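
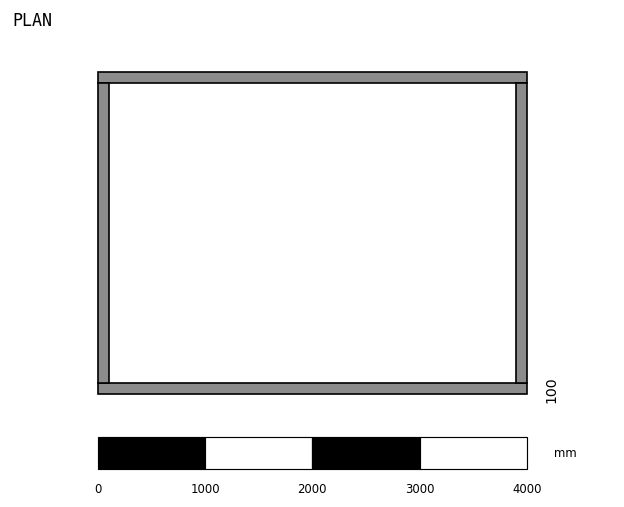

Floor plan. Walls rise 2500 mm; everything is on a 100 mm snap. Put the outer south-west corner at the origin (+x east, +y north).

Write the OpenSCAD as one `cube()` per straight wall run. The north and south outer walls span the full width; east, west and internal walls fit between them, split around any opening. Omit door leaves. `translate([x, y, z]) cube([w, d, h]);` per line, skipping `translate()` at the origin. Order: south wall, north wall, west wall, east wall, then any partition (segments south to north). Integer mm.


cube([4000, 100, 2500]);
translate([0, 2900, 0]) cube([4000, 100, 2500]);
translate([0, 100, 0]) cube([100, 2800, 2500]);
translate([3900, 100, 0]) cube([100, 2800, 2500]);


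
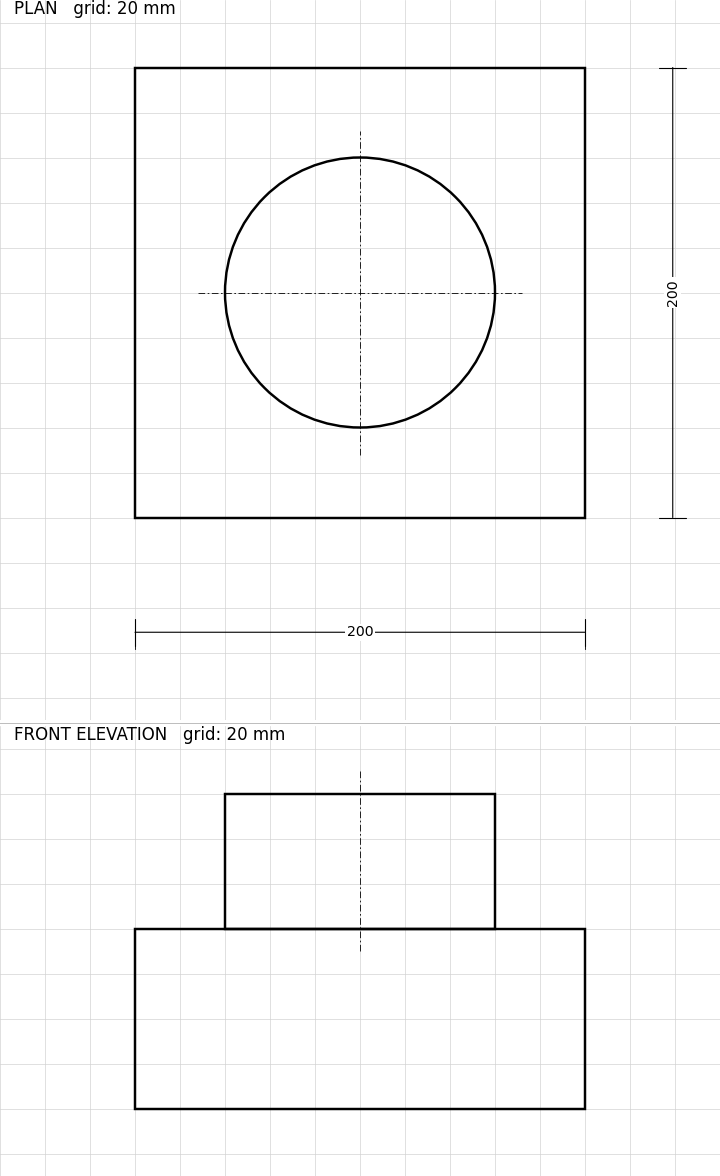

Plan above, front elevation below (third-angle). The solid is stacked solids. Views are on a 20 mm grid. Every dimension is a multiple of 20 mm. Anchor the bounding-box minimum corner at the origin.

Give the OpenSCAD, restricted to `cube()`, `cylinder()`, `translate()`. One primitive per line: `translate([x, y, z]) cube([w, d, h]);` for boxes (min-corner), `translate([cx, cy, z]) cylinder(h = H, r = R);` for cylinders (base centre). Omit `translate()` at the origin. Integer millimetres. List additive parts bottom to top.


cube([200, 200, 80]);
translate([100, 100, 80]) cylinder(h = 60, r = 60);


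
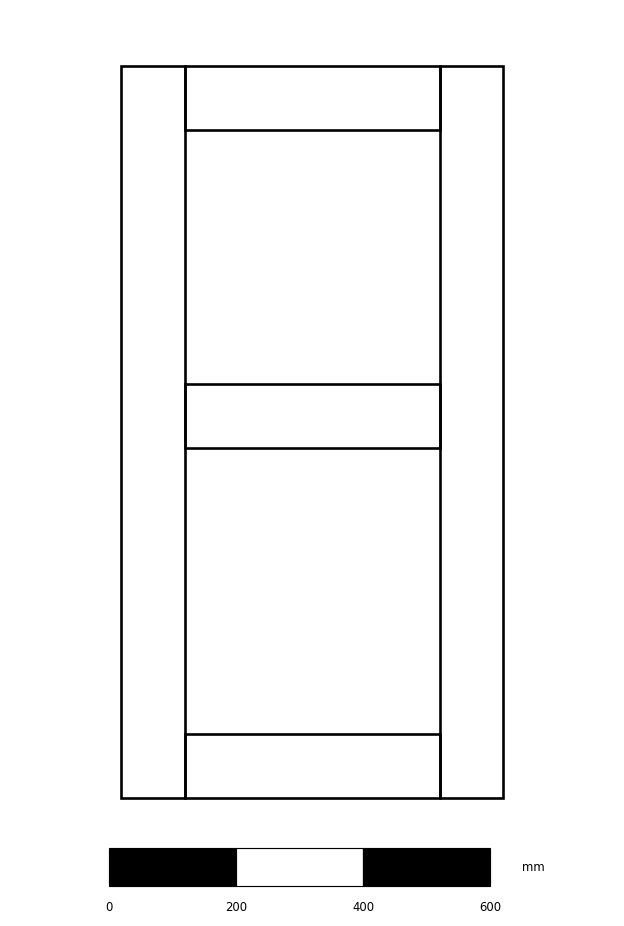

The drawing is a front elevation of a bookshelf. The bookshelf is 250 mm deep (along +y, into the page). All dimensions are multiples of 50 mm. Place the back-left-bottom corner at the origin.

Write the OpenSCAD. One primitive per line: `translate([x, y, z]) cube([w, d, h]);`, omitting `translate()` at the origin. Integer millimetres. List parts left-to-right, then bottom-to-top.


cube([100, 250, 1150]);
translate([100, 0, 0]) cube([400, 250, 100]);
translate([100, 0, 550]) cube([400, 250, 100]);
translate([100, 0, 1050]) cube([400, 250, 100]);
translate([500, 0, 0]) cube([100, 250, 1150]);


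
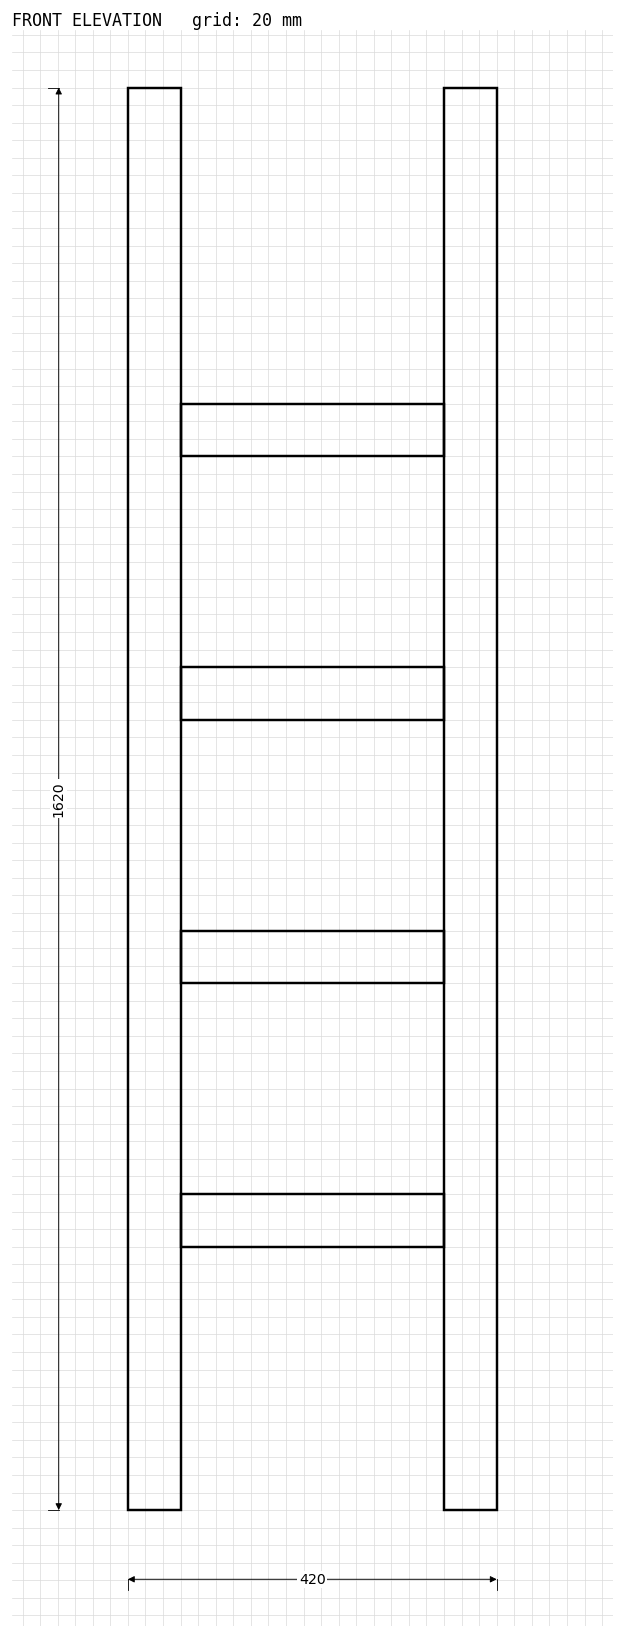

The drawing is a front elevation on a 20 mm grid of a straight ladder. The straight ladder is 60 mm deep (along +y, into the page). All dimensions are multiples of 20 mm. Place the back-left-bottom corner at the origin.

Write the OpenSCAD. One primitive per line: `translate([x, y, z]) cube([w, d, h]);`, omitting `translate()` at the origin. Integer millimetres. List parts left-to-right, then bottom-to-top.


cube([60, 60, 1620]);
translate([60, 0, 300]) cube([300, 60, 60]);
translate([60, 0, 600]) cube([300, 60, 60]);
translate([60, 0, 900]) cube([300, 60, 60]);
translate([60, 0, 1200]) cube([300, 60, 60]);
translate([360, 0, 0]) cube([60, 60, 1620]);


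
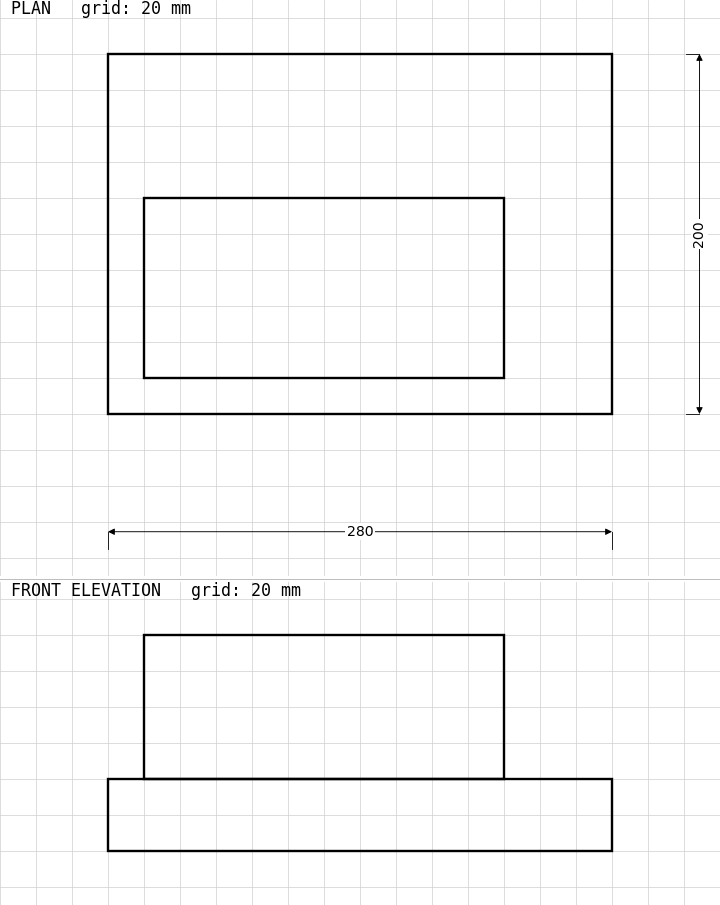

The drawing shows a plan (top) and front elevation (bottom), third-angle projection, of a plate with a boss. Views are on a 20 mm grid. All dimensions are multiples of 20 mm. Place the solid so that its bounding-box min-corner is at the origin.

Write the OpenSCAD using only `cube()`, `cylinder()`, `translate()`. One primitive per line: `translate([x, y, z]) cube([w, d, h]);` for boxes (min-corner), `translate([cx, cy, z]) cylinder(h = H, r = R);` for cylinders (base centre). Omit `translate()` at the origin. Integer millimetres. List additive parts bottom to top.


cube([280, 200, 40]);
translate([20, 20, 40]) cube([200, 100, 80]);


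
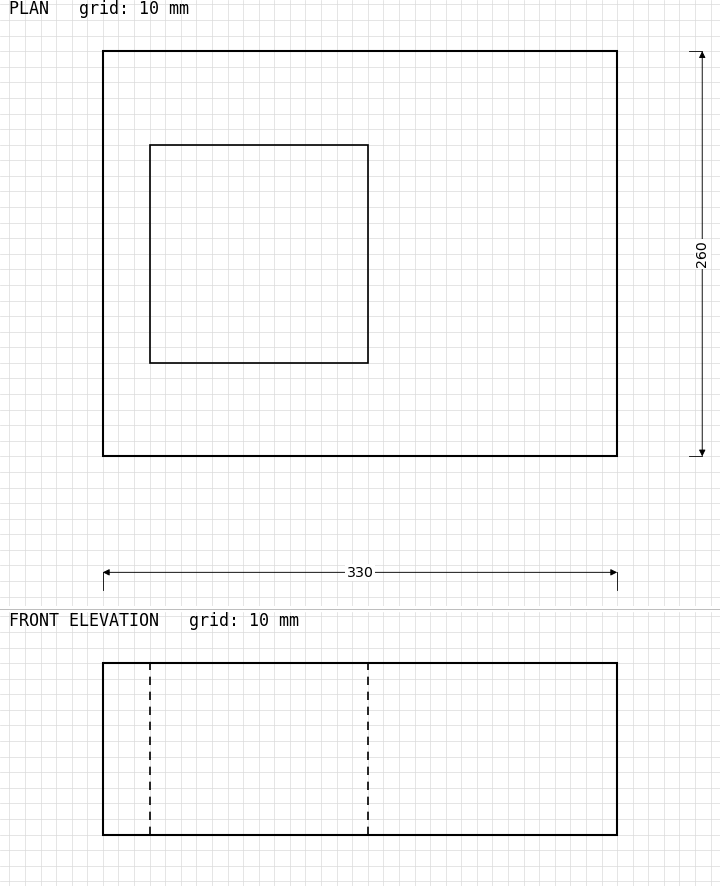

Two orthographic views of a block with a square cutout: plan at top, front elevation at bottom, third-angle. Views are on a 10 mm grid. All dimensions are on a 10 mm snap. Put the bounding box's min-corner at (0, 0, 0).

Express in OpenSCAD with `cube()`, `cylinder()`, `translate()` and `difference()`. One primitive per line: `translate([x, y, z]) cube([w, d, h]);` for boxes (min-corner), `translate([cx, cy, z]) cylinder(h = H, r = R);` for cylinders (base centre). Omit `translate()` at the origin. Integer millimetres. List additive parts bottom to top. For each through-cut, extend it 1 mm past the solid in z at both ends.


difference() {
  cube([330, 260, 110]);
  translate([30, 60, -1]) cube([140, 140, 112]);
}


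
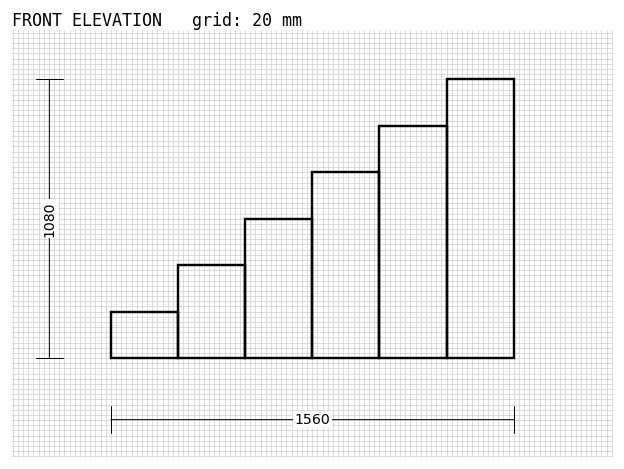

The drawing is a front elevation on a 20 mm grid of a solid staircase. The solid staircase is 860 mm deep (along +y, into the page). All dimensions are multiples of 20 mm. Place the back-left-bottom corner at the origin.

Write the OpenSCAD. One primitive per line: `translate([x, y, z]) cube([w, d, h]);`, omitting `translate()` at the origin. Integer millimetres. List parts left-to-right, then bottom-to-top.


cube([260, 860, 180]);
translate([260, 0, 0]) cube([260, 860, 360]);
translate([520, 0, 0]) cube([260, 860, 540]);
translate([780, 0, 0]) cube([260, 860, 720]);
translate([1040, 0, 0]) cube([260, 860, 900]);
translate([1300, 0, 0]) cube([260, 860, 1080]);


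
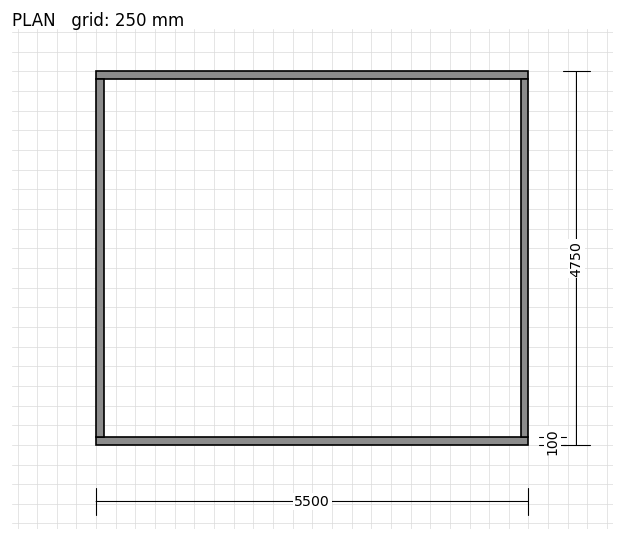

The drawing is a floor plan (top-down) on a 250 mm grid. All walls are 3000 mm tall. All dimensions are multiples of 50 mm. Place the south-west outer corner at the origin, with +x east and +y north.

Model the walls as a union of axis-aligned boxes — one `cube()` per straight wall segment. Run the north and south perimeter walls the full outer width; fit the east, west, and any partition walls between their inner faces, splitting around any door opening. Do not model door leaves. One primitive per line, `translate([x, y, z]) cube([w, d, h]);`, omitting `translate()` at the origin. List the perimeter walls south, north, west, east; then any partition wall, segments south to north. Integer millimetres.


cube([5500, 100, 3000]);
translate([0, 4650, 0]) cube([5500, 100, 3000]);
translate([0, 100, 0]) cube([100, 4550, 3000]);
translate([5400, 100, 0]) cube([100, 4550, 3000]);


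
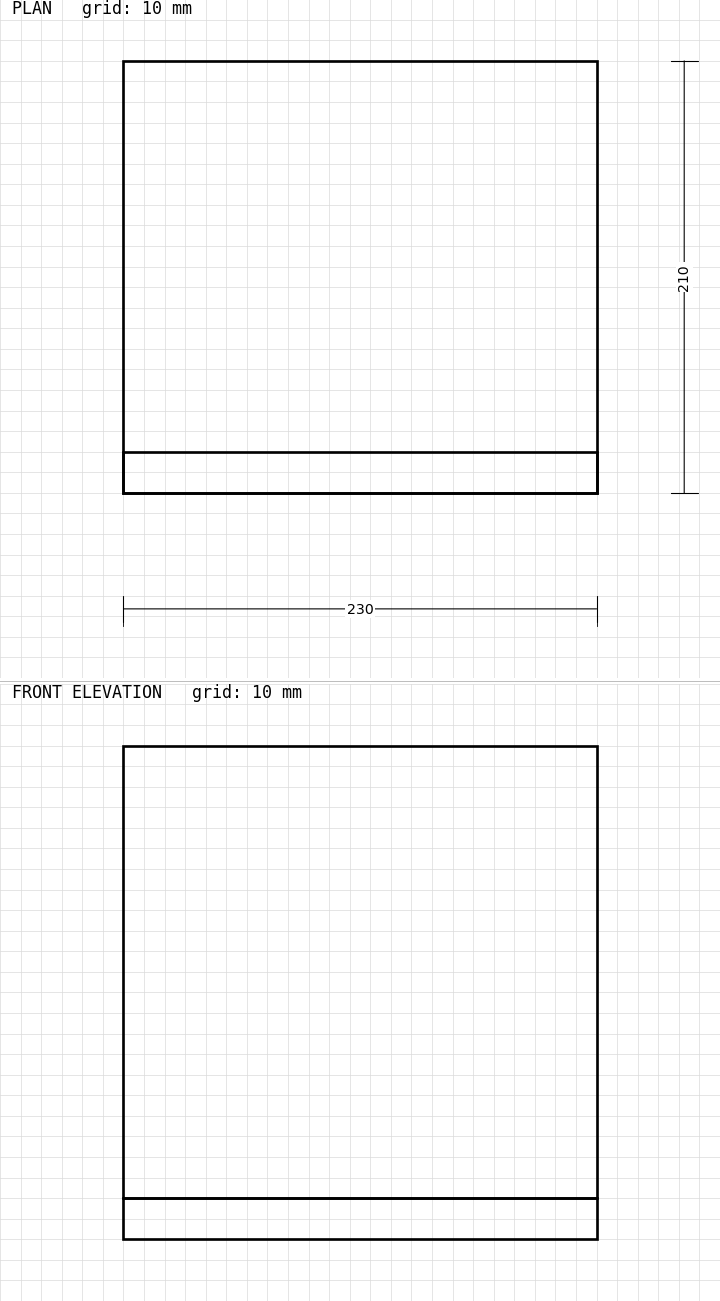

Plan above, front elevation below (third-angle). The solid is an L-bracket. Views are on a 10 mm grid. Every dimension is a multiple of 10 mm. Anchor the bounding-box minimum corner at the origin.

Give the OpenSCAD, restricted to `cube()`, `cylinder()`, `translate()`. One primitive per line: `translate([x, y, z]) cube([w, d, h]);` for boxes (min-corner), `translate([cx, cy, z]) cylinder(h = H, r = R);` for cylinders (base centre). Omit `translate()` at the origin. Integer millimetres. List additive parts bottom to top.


cube([230, 210, 20]);
translate([0, 0, 20]) cube([230, 20, 220]);


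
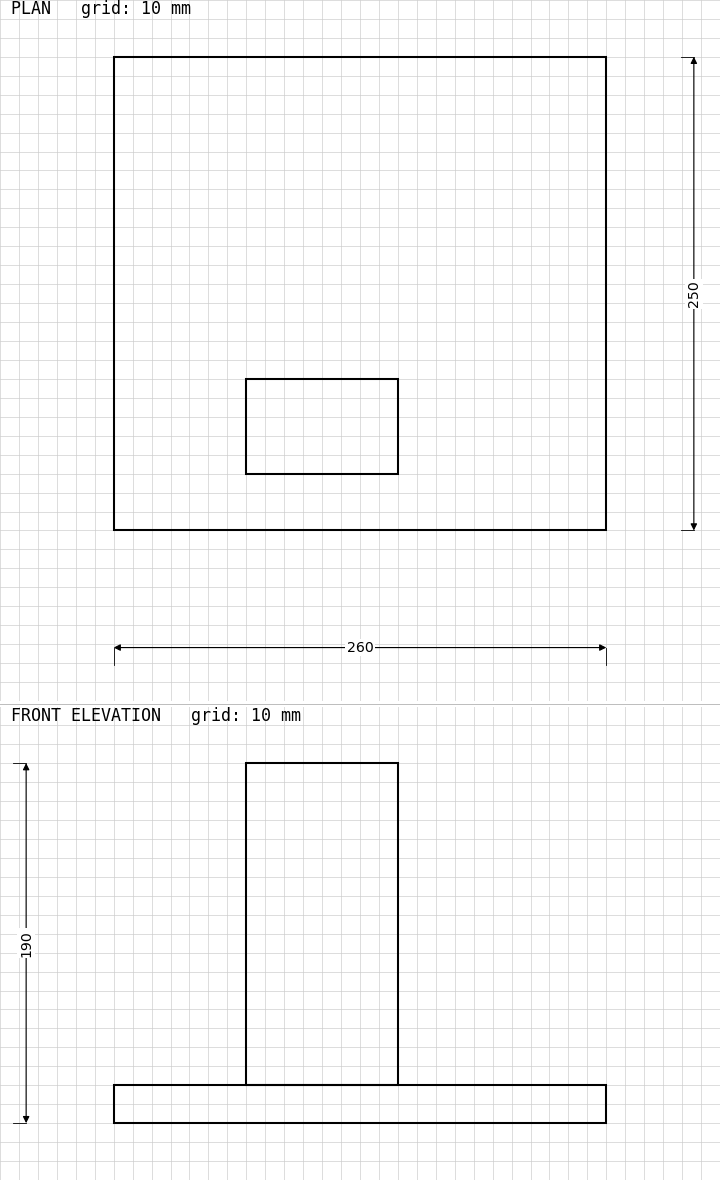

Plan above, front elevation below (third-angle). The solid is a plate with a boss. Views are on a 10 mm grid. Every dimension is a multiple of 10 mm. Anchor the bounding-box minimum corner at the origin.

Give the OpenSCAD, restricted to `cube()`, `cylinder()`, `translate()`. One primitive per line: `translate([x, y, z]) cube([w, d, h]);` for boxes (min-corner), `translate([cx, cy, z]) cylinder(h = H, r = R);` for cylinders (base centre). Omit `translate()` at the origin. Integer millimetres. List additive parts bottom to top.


cube([260, 250, 20]);
translate([70, 30, 20]) cube([80, 50, 170]);


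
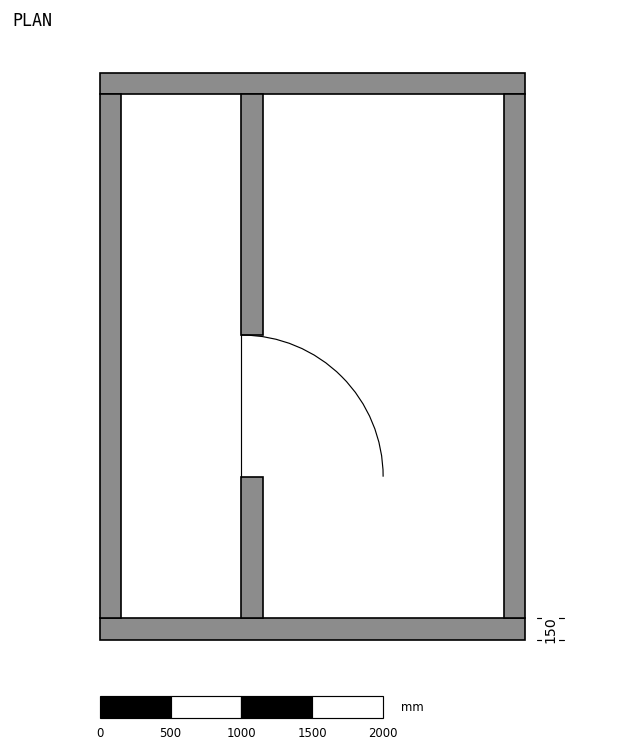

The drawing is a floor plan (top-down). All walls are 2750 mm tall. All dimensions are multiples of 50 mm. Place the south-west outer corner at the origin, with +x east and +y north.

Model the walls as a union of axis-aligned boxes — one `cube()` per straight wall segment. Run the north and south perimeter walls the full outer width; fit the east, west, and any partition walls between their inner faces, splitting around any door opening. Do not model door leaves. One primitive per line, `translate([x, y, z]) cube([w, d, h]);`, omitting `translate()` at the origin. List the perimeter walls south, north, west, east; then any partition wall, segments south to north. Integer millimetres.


cube([3000, 150, 2750]);
translate([0, 3850, 0]) cube([3000, 150, 2750]);
translate([0, 150, 0]) cube([150, 3700, 2750]);
translate([2850, 150, 0]) cube([150, 3700, 2750]);
translate([1000, 150, 0]) cube([150, 1000, 2750]);
translate([1000, 2150, 0]) cube([150, 1700, 2750]);


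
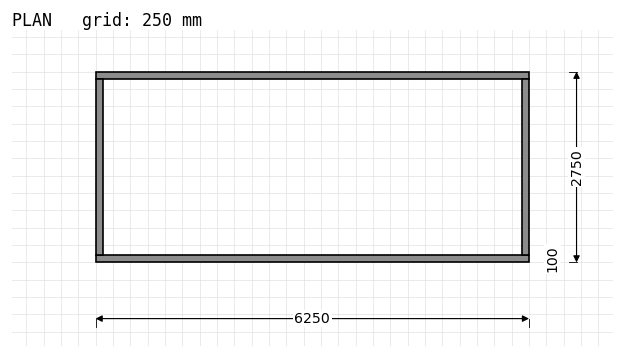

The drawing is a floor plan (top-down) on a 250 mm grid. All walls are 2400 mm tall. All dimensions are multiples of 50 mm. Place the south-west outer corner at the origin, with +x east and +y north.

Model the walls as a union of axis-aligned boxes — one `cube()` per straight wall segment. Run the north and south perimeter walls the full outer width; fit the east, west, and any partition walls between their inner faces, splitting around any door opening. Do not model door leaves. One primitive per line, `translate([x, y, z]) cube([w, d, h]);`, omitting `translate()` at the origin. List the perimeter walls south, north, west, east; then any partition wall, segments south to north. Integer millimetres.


cube([6250, 100, 2400]);
translate([0, 2650, 0]) cube([6250, 100, 2400]);
translate([0, 100, 0]) cube([100, 2550, 2400]);
translate([6150, 100, 0]) cube([100, 2550, 2400]);


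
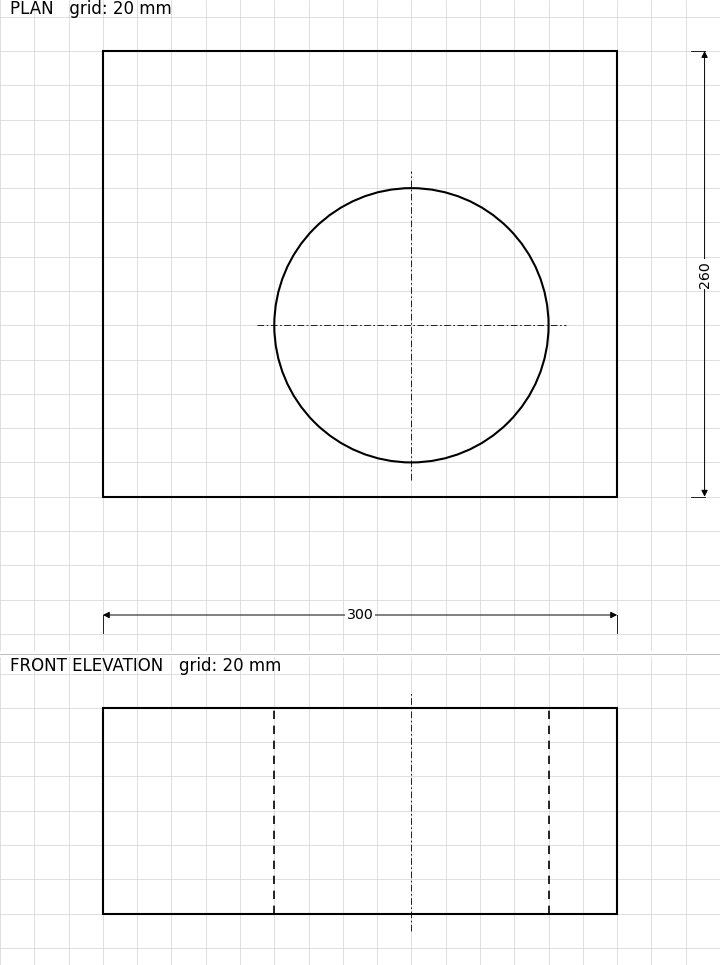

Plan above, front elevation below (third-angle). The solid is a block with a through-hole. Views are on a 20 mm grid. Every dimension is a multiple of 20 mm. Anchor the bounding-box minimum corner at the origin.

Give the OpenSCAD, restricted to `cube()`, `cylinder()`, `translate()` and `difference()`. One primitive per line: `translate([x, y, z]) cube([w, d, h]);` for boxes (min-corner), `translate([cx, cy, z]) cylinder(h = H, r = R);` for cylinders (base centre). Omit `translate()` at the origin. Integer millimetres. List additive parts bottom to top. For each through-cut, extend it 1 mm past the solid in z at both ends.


difference() {
  cube([300, 260, 120]);
  translate([180, 100, -1]) cylinder(h = 122, r = 80);
}


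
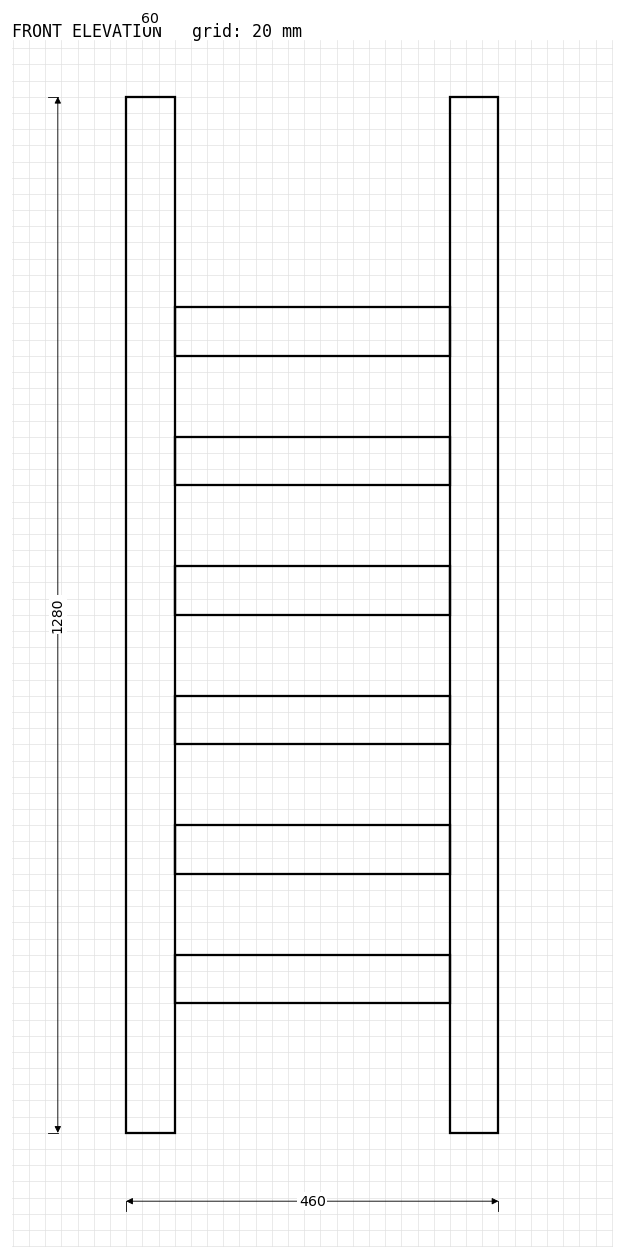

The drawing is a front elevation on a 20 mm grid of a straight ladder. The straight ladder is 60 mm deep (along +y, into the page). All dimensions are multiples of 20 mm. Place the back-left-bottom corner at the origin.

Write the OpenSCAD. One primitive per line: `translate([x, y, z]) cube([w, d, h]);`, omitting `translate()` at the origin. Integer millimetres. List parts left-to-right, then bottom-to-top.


cube([60, 60, 1280]);
translate([60, 0, 160]) cube([340, 60, 60]);
translate([60, 0, 320]) cube([340, 60, 60]);
translate([60, 0, 480]) cube([340, 60, 60]);
translate([60, 0, 640]) cube([340, 60, 60]);
translate([60, 0, 800]) cube([340, 60, 60]);
translate([60, 0, 960]) cube([340, 60, 60]);
translate([400, 0, 0]) cube([60, 60, 1280]);


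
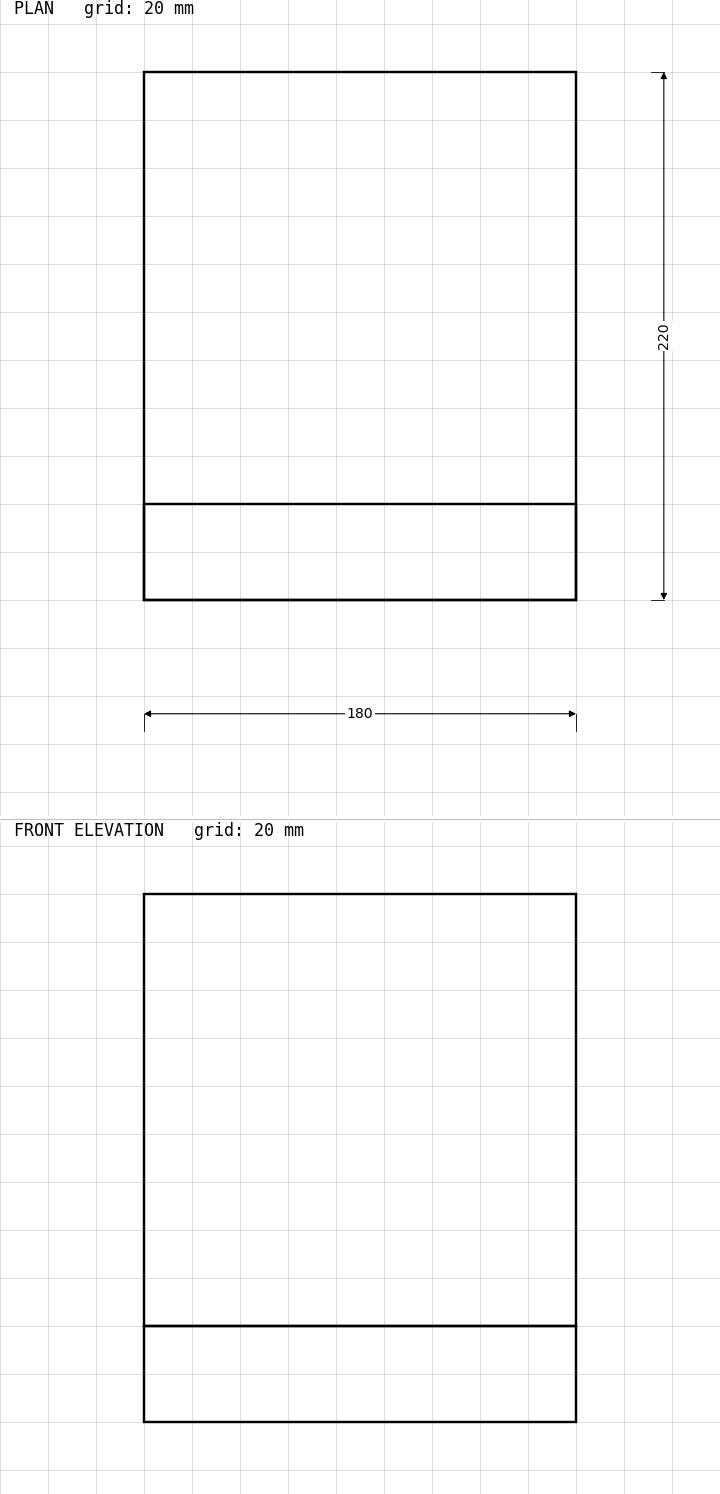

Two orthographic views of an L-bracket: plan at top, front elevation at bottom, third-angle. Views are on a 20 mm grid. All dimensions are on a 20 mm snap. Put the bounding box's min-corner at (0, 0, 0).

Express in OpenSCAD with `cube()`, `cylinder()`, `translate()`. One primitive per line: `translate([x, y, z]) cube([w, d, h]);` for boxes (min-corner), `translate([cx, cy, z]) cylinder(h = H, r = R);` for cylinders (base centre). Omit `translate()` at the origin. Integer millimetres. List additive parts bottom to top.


cube([180, 220, 40]);
translate([0, 0, 40]) cube([180, 40, 180]);


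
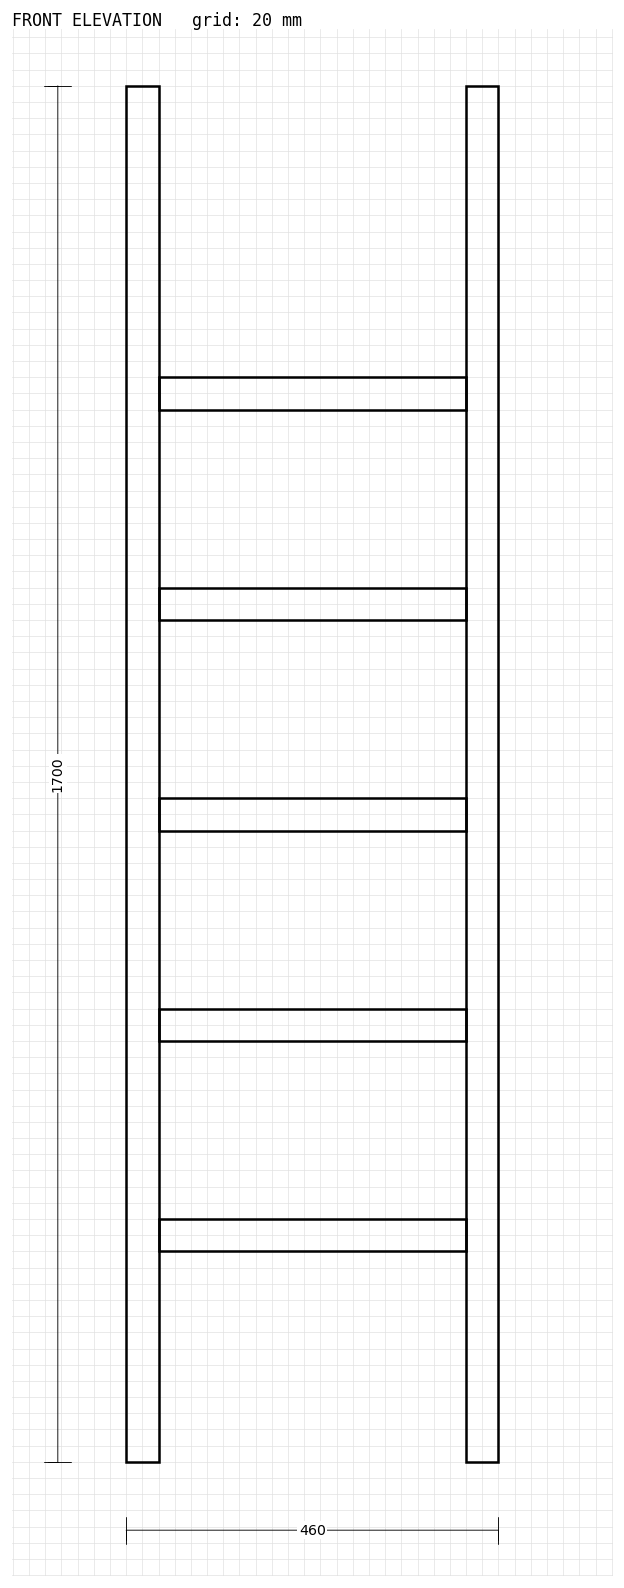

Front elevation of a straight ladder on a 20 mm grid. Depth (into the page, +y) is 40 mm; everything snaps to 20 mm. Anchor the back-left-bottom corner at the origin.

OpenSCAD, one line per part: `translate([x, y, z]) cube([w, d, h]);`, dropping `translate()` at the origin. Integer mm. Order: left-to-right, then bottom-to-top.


cube([40, 40, 1700]);
translate([40, 0, 260]) cube([380, 40, 40]);
translate([40, 0, 520]) cube([380, 40, 40]);
translate([40, 0, 780]) cube([380, 40, 40]);
translate([40, 0, 1040]) cube([380, 40, 40]);
translate([40, 0, 1300]) cube([380, 40, 40]);
translate([420, 0, 0]) cube([40, 40, 1700]);


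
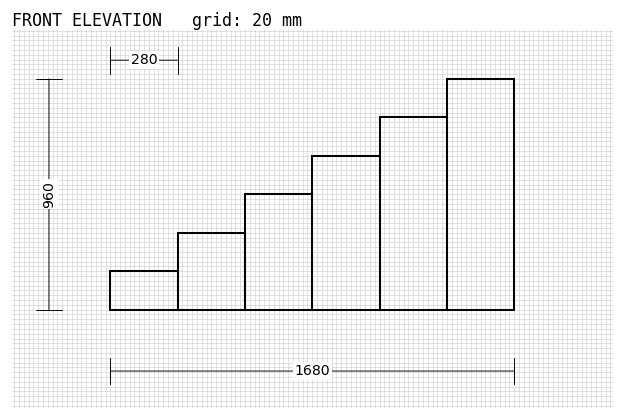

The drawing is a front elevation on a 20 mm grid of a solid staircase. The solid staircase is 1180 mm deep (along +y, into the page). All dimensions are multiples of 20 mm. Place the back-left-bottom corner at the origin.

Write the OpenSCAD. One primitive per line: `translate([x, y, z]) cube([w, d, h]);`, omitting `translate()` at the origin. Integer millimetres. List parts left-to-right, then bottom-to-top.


cube([280, 1180, 160]);
translate([280, 0, 0]) cube([280, 1180, 320]);
translate([560, 0, 0]) cube([280, 1180, 480]);
translate([840, 0, 0]) cube([280, 1180, 640]);
translate([1120, 0, 0]) cube([280, 1180, 800]);
translate([1400, 0, 0]) cube([280, 1180, 960]);


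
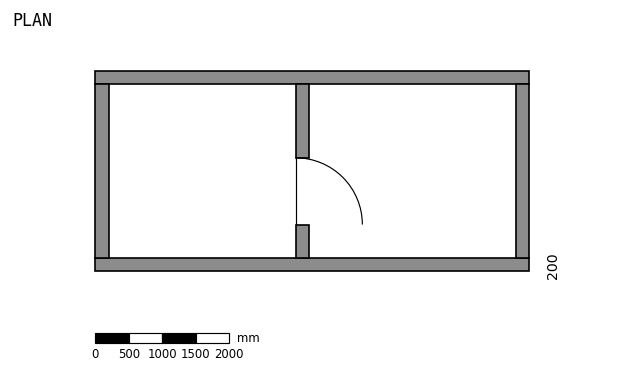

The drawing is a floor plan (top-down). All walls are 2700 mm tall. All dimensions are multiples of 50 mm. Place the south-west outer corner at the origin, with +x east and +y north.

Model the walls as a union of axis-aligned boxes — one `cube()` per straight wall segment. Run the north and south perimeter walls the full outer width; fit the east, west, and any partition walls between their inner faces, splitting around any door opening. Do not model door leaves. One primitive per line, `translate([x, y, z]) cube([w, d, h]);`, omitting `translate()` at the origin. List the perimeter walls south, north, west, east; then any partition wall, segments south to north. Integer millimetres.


cube([6500, 200, 2700]);
translate([0, 2800, 0]) cube([6500, 200, 2700]);
translate([0, 200, 0]) cube([200, 2600, 2700]);
translate([6300, 200, 0]) cube([200, 2600, 2700]);
translate([3000, 200, 0]) cube([200, 500, 2700]);
translate([3000, 1700, 0]) cube([200, 1100, 2700]);


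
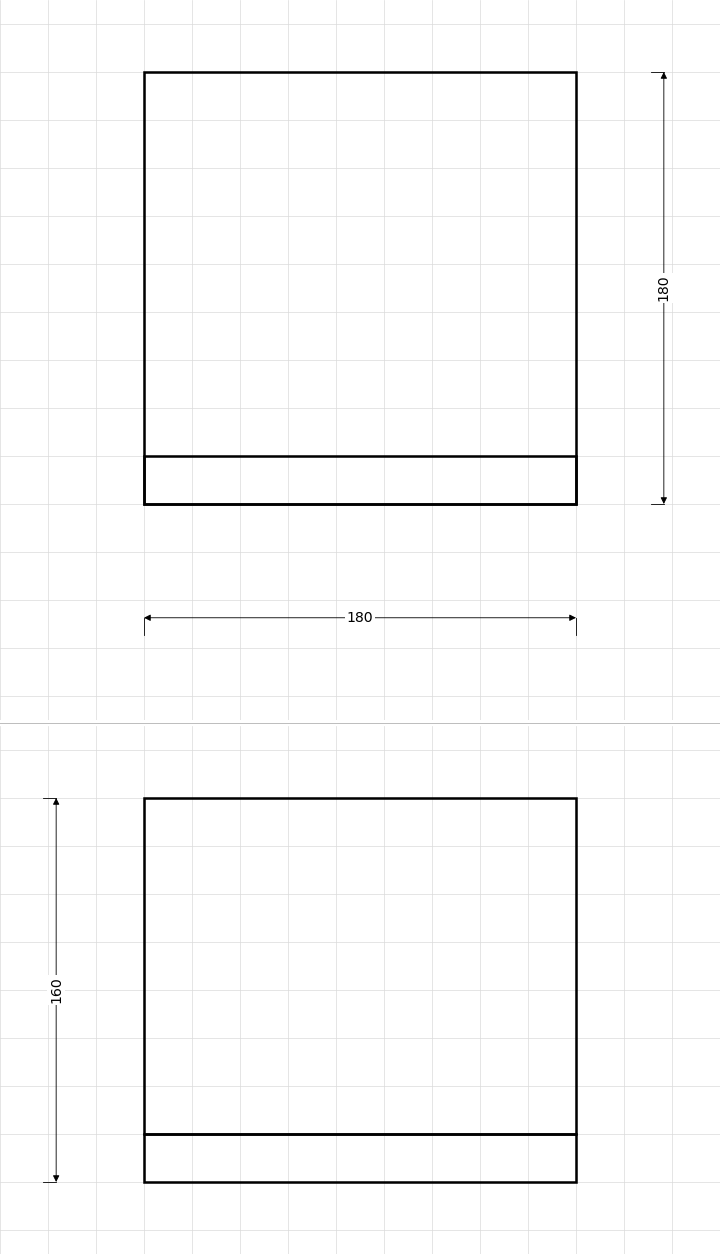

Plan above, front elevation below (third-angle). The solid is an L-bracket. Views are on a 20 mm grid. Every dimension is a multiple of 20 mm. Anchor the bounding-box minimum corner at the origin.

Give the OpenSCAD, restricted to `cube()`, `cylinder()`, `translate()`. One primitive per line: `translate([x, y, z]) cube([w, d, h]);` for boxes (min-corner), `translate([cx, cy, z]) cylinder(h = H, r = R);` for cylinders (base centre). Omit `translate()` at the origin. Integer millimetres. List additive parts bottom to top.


cube([180, 180, 20]);
translate([0, 0, 20]) cube([180, 20, 140]);


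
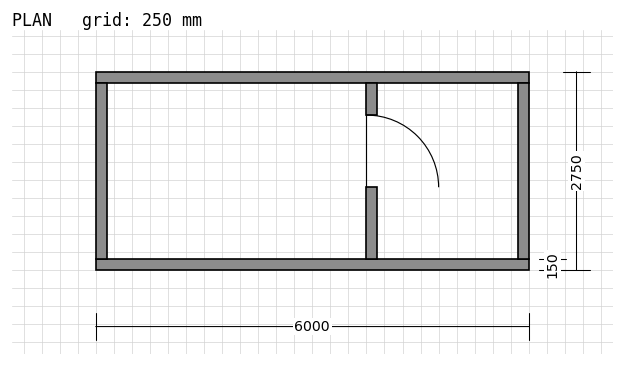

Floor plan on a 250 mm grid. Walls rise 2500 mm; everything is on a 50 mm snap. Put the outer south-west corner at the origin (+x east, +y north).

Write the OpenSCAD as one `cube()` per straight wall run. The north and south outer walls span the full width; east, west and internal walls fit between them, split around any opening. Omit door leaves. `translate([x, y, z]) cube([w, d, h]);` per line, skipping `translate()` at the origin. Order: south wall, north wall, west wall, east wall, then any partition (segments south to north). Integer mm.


cube([6000, 150, 2500]);
translate([0, 2600, 0]) cube([6000, 150, 2500]);
translate([0, 150, 0]) cube([150, 2450, 2500]);
translate([5850, 150, 0]) cube([150, 2450, 2500]);
translate([3750, 150, 0]) cube([150, 1000, 2500]);
translate([3750, 2150, 0]) cube([150, 450, 2500]);


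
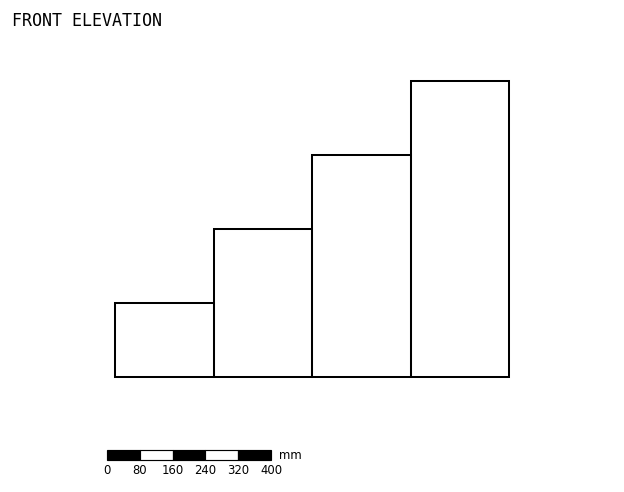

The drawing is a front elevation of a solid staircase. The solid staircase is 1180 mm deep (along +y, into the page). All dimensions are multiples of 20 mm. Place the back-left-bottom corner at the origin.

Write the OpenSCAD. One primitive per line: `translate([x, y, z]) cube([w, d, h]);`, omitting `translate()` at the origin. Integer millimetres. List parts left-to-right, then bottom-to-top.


cube([240, 1180, 180]);
translate([240, 0, 0]) cube([240, 1180, 360]);
translate([480, 0, 0]) cube([240, 1180, 540]);
translate([720, 0, 0]) cube([240, 1180, 720]);


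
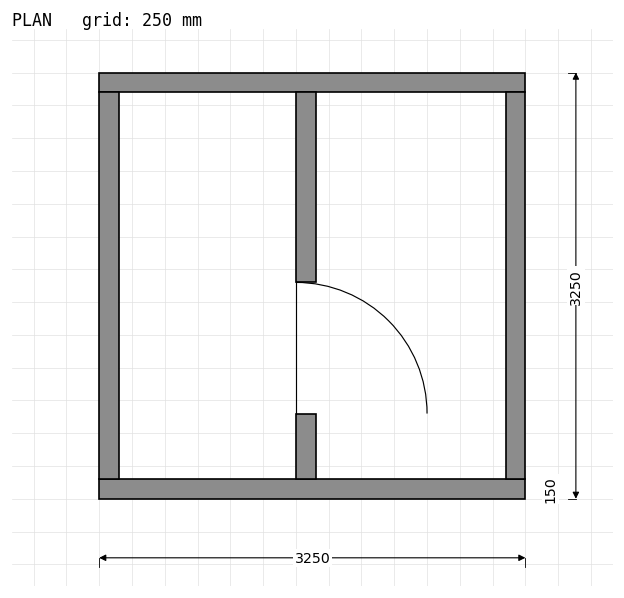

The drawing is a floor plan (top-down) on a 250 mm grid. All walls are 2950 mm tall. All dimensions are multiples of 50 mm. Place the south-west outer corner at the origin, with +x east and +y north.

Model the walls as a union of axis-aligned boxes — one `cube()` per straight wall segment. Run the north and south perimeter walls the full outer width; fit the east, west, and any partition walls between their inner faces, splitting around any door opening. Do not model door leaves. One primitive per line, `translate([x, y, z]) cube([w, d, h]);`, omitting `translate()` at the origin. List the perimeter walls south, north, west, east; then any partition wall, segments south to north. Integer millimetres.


cube([3250, 150, 2950]);
translate([0, 3100, 0]) cube([3250, 150, 2950]);
translate([0, 150, 0]) cube([150, 2950, 2950]);
translate([3100, 150, 0]) cube([150, 2950, 2950]);
translate([1500, 150, 0]) cube([150, 500, 2950]);
translate([1500, 1650, 0]) cube([150, 1450, 2950]);


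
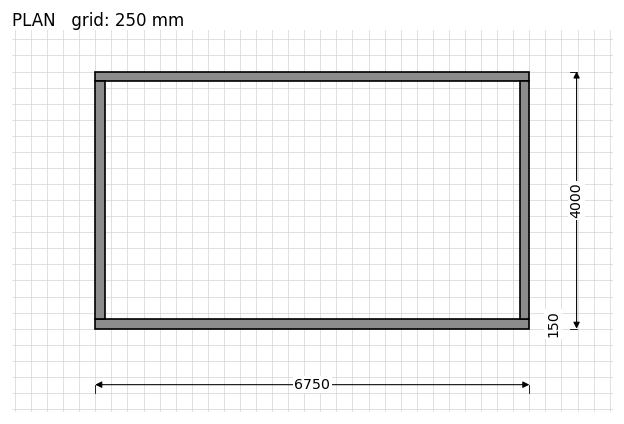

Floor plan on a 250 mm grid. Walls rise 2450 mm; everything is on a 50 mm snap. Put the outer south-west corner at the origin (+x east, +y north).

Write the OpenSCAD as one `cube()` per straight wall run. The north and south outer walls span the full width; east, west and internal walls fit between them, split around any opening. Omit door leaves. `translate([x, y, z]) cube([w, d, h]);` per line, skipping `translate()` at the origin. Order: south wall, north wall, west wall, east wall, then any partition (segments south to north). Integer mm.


cube([6750, 150, 2450]);
translate([0, 3850, 0]) cube([6750, 150, 2450]);
translate([0, 150, 0]) cube([150, 3700, 2450]);
translate([6600, 150, 0]) cube([150, 3700, 2450]);


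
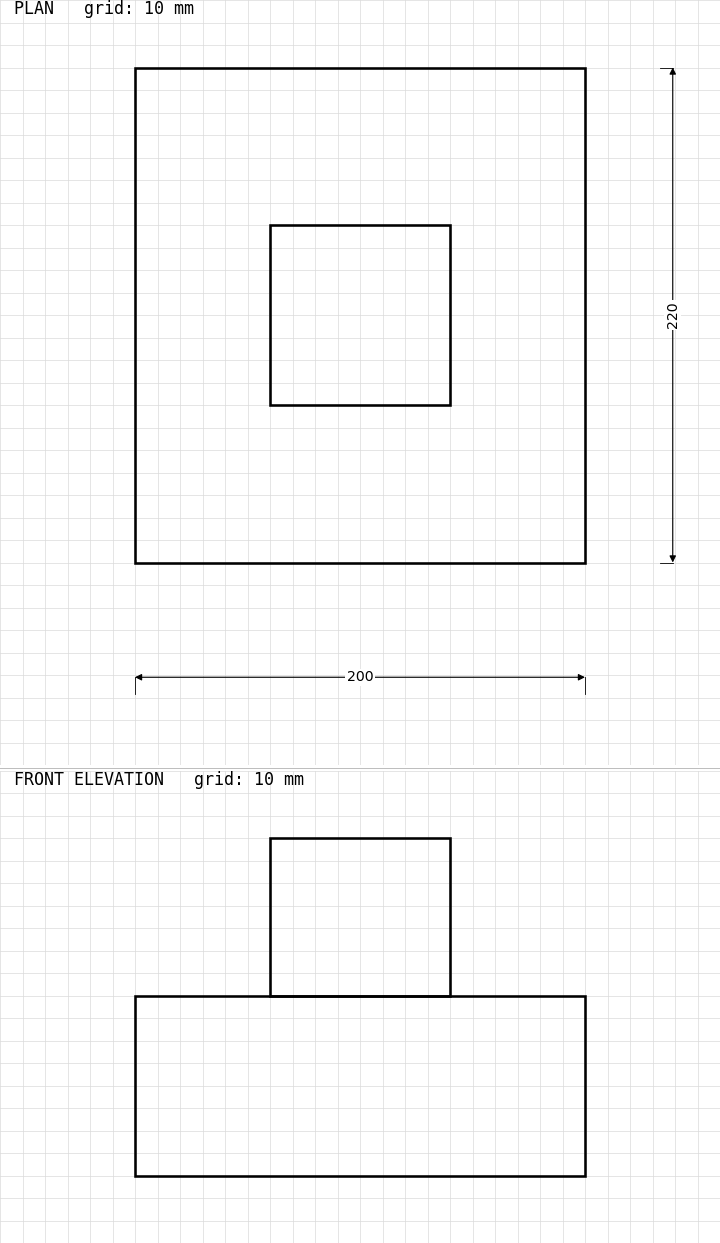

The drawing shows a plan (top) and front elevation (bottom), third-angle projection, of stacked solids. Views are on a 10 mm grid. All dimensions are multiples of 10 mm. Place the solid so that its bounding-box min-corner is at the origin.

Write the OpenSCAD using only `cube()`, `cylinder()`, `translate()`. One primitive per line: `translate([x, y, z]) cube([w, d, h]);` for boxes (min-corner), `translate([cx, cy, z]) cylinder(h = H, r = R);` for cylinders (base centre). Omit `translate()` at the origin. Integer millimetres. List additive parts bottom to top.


cube([200, 220, 80]);
translate([60, 70, 80]) cube([80, 80, 70]);


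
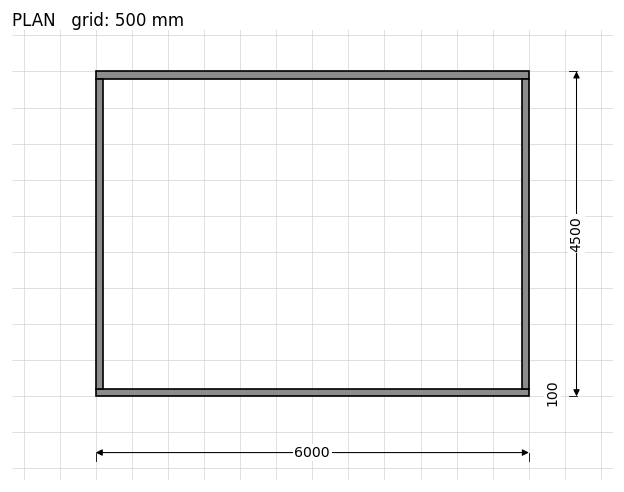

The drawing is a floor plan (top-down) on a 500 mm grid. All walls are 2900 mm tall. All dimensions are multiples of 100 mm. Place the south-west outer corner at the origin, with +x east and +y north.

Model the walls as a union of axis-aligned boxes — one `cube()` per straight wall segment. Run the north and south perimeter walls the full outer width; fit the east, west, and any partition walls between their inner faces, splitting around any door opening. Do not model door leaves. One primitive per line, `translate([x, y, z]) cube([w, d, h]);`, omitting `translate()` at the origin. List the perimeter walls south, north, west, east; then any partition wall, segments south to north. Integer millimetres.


cube([6000, 100, 2900]);
translate([0, 4400, 0]) cube([6000, 100, 2900]);
translate([0, 100, 0]) cube([100, 4300, 2900]);
translate([5900, 100, 0]) cube([100, 4300, 2900]);


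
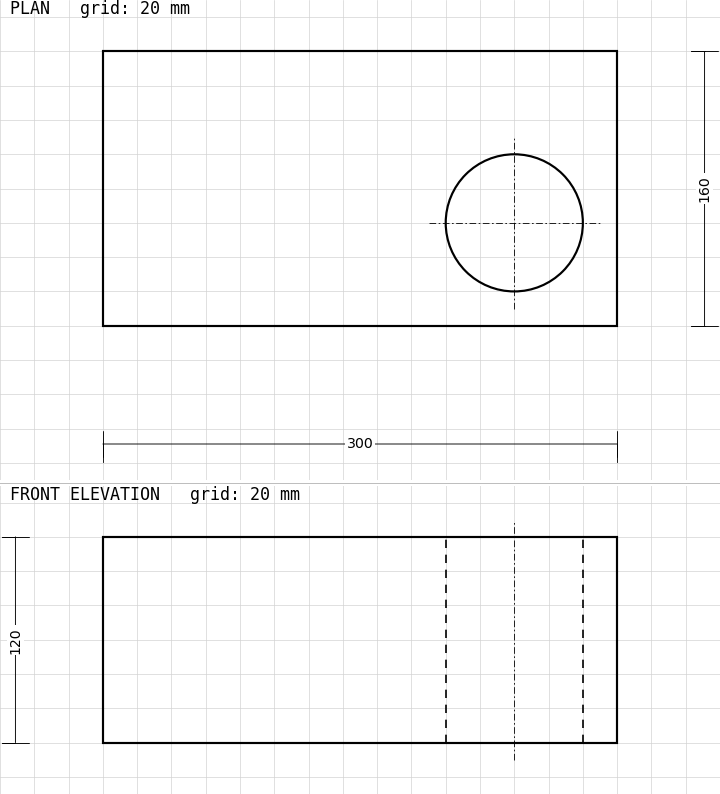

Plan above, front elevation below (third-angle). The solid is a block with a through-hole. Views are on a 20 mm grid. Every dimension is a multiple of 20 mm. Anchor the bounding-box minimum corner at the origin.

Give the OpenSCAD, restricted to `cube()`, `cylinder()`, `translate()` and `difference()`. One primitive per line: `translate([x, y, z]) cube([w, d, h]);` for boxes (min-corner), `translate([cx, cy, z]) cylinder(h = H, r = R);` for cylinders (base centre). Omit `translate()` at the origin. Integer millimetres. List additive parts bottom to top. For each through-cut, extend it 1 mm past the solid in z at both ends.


difference() {
  cube([300, 160, 120]);
  translate([240, 60, -1]) cylinder(h = 122, r = 40);
}


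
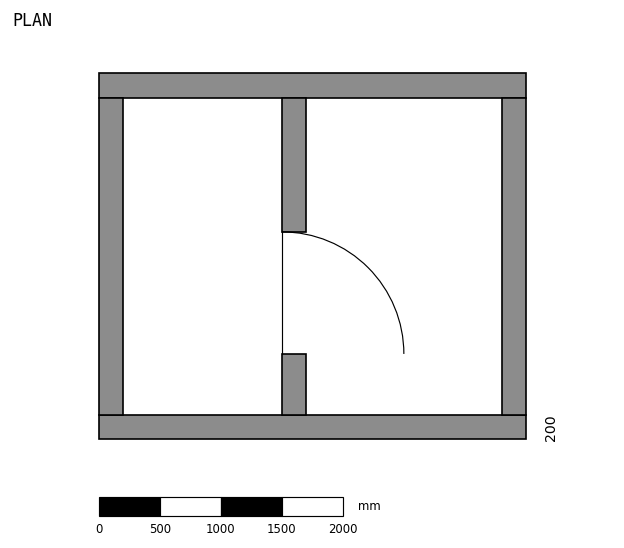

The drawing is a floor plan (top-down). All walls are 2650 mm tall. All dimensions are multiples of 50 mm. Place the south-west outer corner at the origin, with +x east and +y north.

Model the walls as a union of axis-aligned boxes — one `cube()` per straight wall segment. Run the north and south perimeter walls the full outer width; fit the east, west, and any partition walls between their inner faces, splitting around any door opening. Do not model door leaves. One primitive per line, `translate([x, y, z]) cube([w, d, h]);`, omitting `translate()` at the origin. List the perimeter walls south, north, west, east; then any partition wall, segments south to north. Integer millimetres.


cube([3500, 200, 2650]);
translate([0, 2800, 0]) cube([3500, 200, 2650]);
translate([0, 200, 0]) cube([200, 2600, 2650]);
translate([3300, 200, 0]) cube([200, 2600, 2650]);
translate([1500, 200, 0]) cube([200, 500, 2650]);
translate([1500, 1700, 0]) cube([200, 1100, 2650]);


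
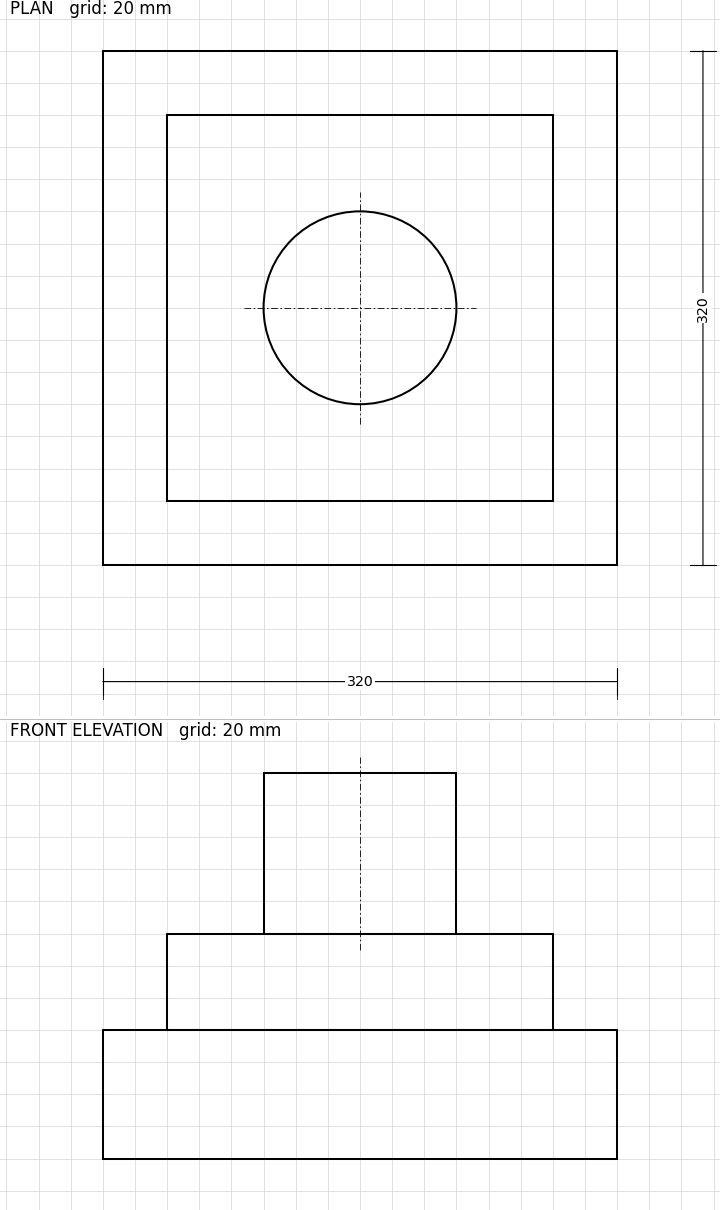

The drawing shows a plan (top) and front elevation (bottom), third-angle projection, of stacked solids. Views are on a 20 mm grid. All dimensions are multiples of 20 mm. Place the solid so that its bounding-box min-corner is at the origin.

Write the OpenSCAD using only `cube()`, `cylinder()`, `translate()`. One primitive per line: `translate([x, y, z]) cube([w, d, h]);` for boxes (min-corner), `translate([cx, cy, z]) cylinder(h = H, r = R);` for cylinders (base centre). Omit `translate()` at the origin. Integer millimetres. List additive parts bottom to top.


cube([320, 320, 80]);
translate([40, 40, 80]) cube([240, 240, 60]);
translate([160, 160, 140]) cylinder(h = 100, r = 60);


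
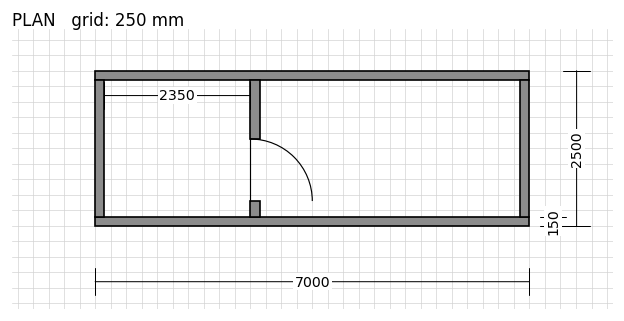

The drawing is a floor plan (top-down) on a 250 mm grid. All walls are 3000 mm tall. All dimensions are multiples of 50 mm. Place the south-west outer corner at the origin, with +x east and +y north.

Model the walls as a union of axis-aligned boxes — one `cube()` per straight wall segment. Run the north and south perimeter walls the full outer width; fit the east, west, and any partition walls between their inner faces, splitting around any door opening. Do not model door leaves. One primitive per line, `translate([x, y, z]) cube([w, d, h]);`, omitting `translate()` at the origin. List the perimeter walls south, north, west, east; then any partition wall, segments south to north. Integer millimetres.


cube([7000, 150, 3000]);
translate([0, 2350, 0]) cube([7000, 150, 3000]);
translate([0, 150, 0]) cube([150, 2200, 3000]);
translate([6850, 150, 0]) cube([150, 2200, 3000]);
translate([2500, 150, 0]) cube([150, 250, 3000]);
translate([2500, 1400, 0]) cube([150, 950, 3000]);


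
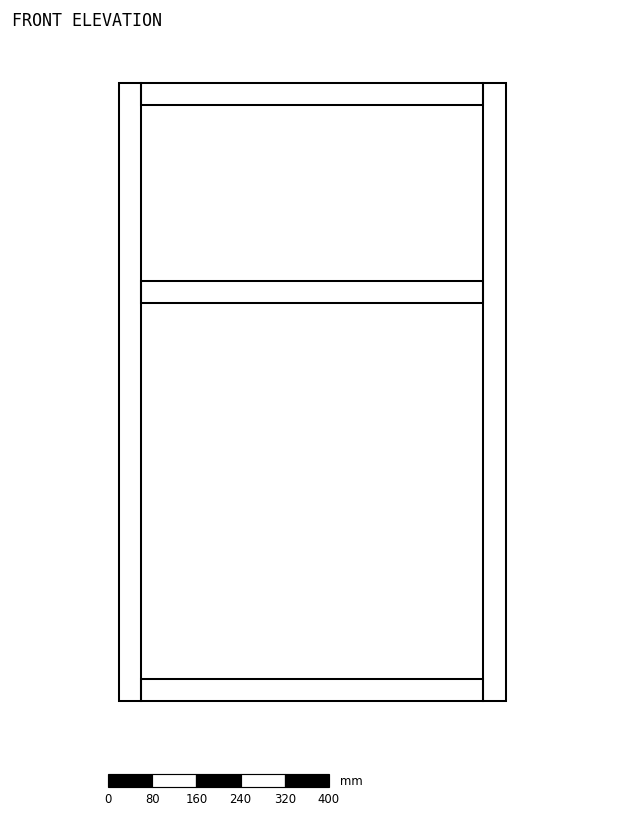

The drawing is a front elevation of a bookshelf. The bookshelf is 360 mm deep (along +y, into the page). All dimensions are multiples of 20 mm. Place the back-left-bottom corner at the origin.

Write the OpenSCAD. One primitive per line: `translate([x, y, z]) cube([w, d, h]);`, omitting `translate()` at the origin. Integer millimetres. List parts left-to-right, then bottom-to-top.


cube([40, 360, 1120]);
translate([40, 0, 0]) cube([620, 360, 40]);
translate([40, 0, 720]) cube([620, 360, 40]);
translate([40, 0, 1080]) cube([620, 360, 40]);
translate([660, 0, 0]) cube([40, 360, 1120]);


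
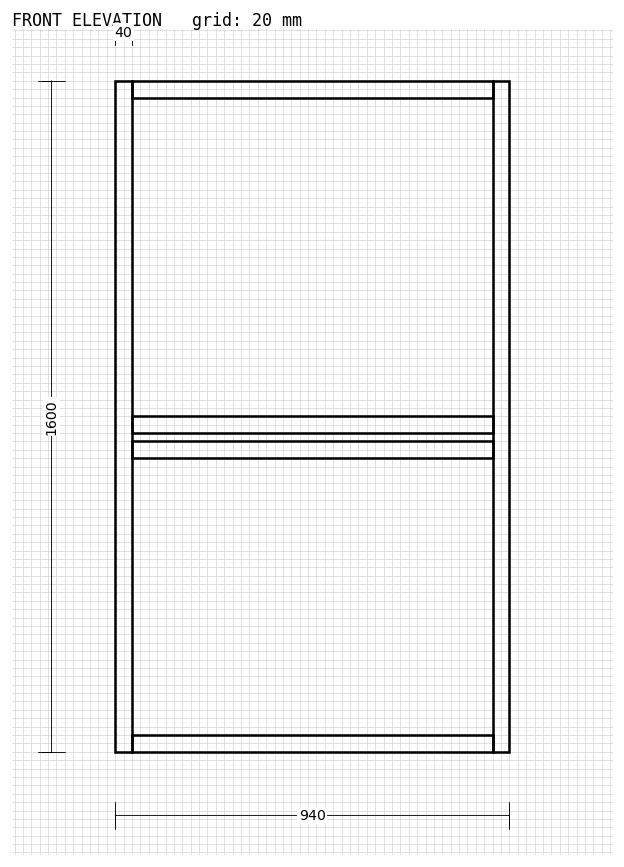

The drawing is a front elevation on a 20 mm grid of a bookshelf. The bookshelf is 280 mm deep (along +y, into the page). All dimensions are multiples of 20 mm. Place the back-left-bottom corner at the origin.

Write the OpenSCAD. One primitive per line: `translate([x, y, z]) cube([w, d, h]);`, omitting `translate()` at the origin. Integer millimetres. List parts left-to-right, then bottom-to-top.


cube([40, 280, 1600]);
translate([40, 0, 0]) cube([860, 280, 40]);
translate([40, 0, 700]) cube([860, 280, 40]);
translate([40, 0, 760]) cube([860, 280, 40]);
translate([40, 0, 1560]) cube([860, 280, 40]);
translate([900, 0, 0]) cube([40, 280, 1600]);


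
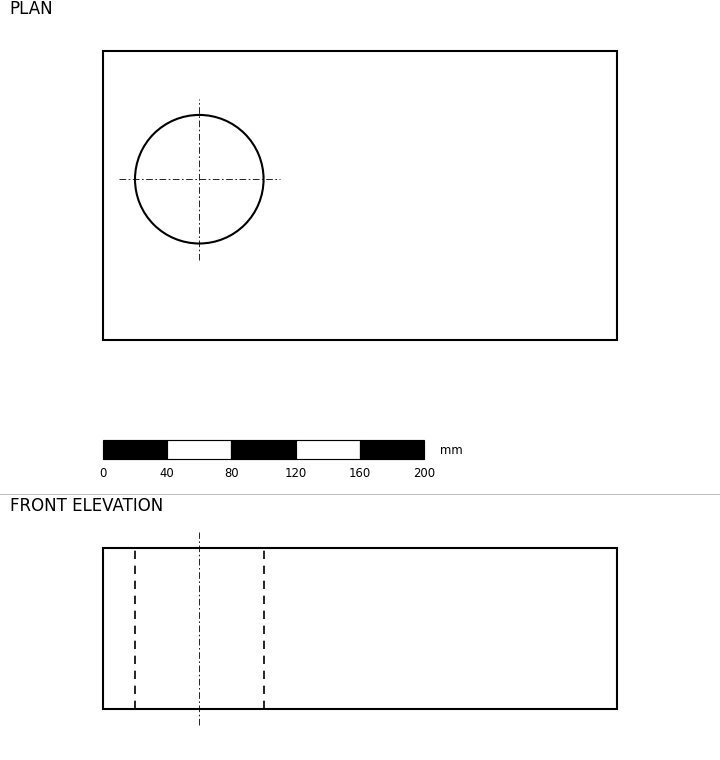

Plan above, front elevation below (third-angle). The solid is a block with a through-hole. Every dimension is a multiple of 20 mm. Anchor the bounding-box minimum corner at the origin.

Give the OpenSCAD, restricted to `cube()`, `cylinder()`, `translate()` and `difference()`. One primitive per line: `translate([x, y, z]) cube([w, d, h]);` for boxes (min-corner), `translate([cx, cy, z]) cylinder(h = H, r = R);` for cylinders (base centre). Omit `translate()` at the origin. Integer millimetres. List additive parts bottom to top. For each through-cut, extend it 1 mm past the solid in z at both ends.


difference() {
  cube([320, 180, 100]);
  translate([60, 100, -1]) cylinder(h = 102, r = 40);
}


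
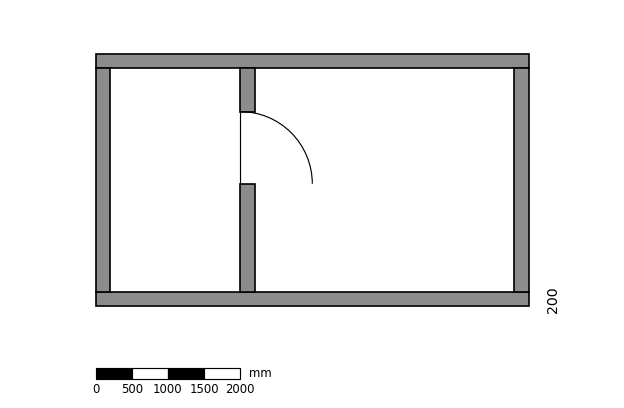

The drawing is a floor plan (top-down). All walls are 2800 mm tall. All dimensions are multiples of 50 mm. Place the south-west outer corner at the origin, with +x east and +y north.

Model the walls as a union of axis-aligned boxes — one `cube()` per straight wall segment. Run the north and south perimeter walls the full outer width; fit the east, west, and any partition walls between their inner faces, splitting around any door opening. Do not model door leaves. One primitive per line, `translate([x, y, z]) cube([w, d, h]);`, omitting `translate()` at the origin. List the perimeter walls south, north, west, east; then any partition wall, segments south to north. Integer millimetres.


cube([6000, 200, 2800]);
translate([0, 3300, 0]) cube([6000, 200, 2800]);
translate([0, 200, 0]) cube([200, 3100, 2800]);
translate([5800, 200, 0]) cube([200, 3100, 2800]);
translate([2000, 200, 0]) cube([200, 1500, 2800]);
translate([2000, 2700, 0]) cube([200, 600, 2800]);


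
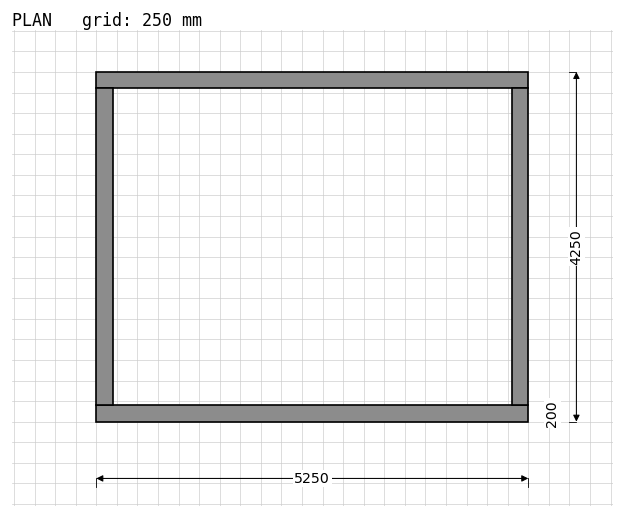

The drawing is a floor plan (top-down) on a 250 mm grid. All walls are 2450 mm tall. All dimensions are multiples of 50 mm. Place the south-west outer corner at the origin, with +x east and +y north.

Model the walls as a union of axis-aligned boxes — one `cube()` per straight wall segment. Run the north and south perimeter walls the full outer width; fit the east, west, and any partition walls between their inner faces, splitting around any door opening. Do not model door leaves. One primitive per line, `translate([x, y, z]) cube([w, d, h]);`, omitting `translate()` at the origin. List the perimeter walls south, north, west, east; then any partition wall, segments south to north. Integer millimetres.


cube([5250, 200, 2450]);
translate([0, 4050, 0]) cube([5250, 200, 2450]);
translate([0, 200, 0]) cube([200, 3850, 2450]);
translate([5050, 200, 0]) cube([200, 3850, 2450]);


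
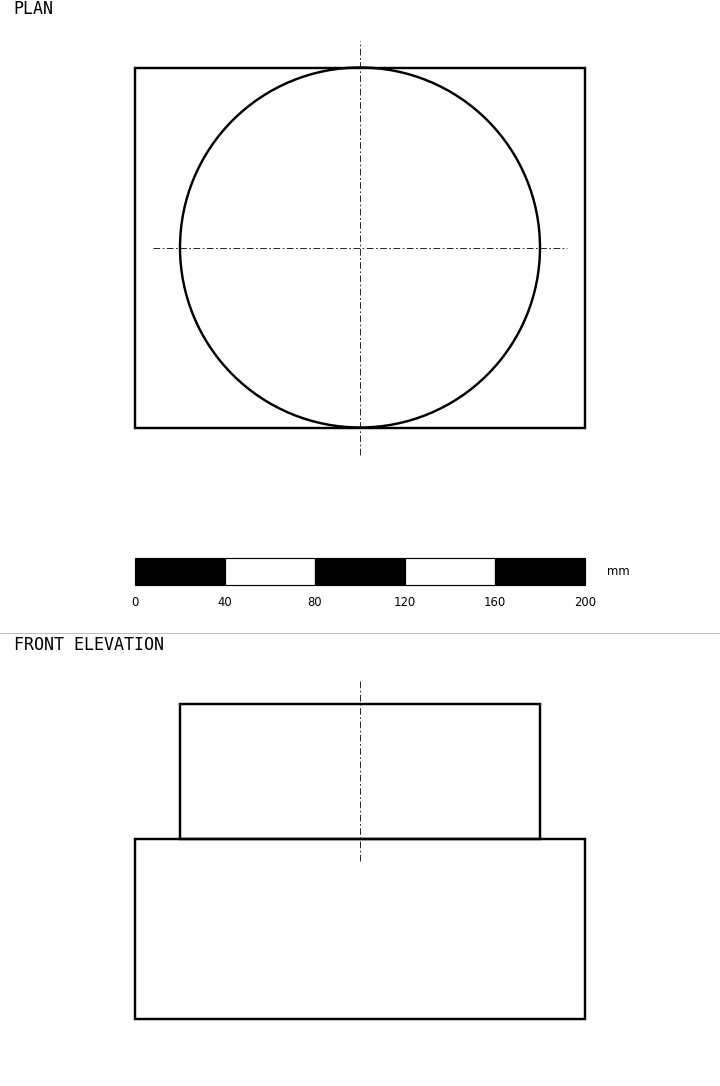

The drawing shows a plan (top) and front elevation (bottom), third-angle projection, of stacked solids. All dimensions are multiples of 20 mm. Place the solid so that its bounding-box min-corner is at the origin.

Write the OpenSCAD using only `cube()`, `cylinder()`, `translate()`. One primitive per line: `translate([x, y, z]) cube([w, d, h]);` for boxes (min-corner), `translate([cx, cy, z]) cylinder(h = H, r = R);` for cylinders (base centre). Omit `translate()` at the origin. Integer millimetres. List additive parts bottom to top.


cube([200, 160, 80]);
translate([100, 80, 80]) cylinder(h = 60, r = 80);


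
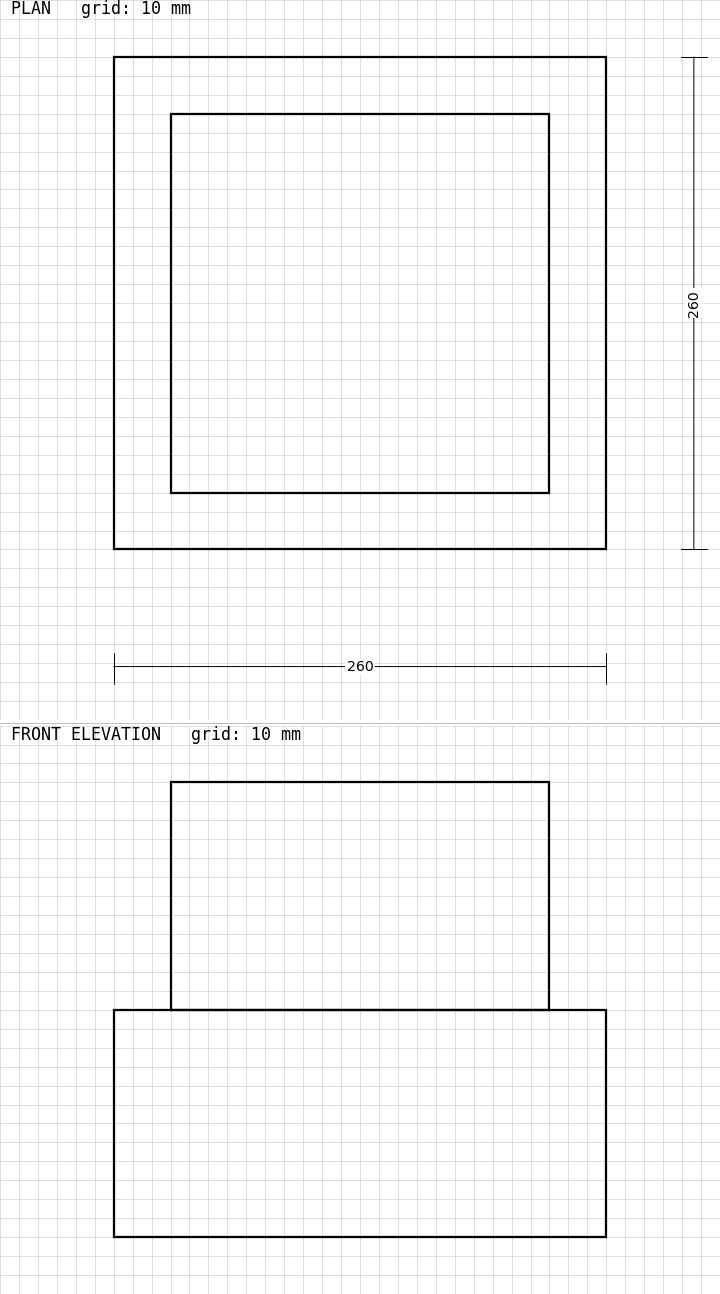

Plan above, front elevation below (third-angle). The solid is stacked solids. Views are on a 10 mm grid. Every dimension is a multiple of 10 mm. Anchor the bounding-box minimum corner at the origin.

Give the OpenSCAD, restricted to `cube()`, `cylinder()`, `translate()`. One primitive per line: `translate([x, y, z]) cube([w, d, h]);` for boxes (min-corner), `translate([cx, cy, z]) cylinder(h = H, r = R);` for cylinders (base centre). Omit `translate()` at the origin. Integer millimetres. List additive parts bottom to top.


cube([260, 260, 120]);
translate([30, 30, 120]) cube([200, 200, 120]);


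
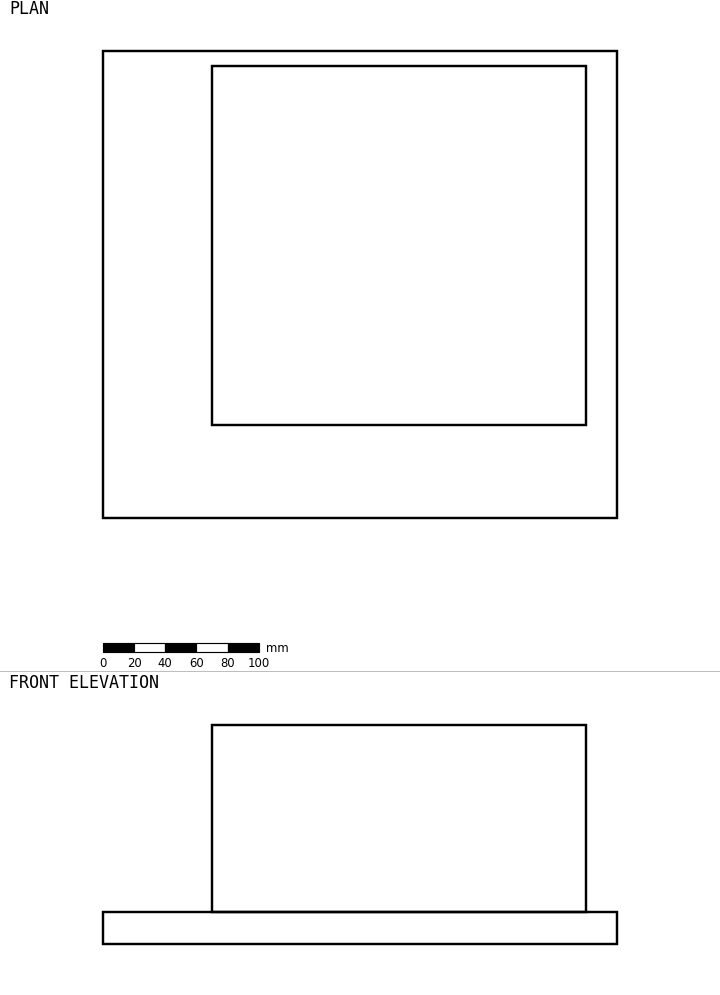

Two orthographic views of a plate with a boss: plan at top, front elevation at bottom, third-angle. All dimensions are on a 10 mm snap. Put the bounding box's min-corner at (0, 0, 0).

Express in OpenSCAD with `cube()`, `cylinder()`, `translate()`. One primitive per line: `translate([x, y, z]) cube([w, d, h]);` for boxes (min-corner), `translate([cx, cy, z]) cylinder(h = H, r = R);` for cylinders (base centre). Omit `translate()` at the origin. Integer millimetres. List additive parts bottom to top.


cube([330, 300, 20]);
translate([70, 60, 20]) cube([240, 230, 120]);


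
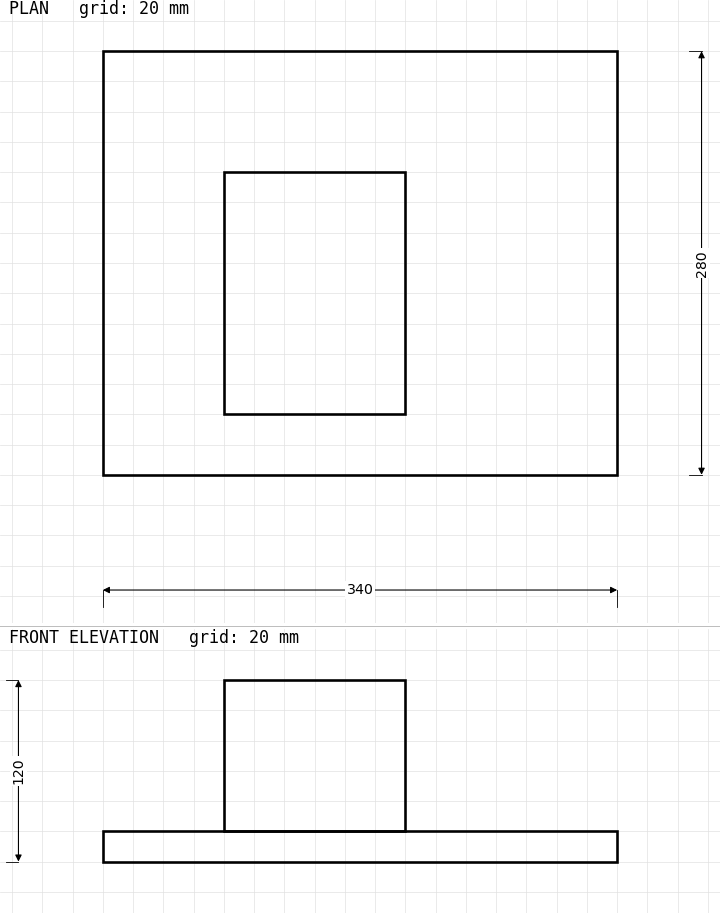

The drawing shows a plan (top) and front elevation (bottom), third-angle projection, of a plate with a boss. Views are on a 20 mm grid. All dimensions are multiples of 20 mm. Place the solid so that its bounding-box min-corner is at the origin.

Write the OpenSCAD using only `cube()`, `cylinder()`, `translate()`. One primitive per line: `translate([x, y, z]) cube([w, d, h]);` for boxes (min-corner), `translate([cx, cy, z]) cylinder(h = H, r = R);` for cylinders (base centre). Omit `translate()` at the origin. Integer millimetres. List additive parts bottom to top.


cube([340, 280, 20]);
translate([80, 40, 20]) cube([120, 160, 100]);
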